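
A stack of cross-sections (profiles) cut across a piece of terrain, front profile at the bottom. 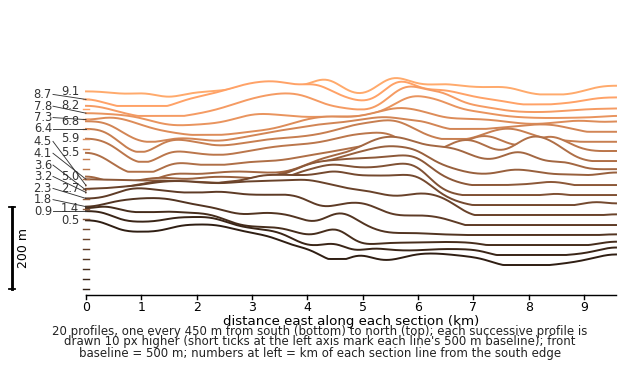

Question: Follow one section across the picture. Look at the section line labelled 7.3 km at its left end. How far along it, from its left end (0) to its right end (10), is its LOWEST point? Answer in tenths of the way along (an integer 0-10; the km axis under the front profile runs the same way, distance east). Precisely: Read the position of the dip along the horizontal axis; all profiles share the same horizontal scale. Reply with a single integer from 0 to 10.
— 2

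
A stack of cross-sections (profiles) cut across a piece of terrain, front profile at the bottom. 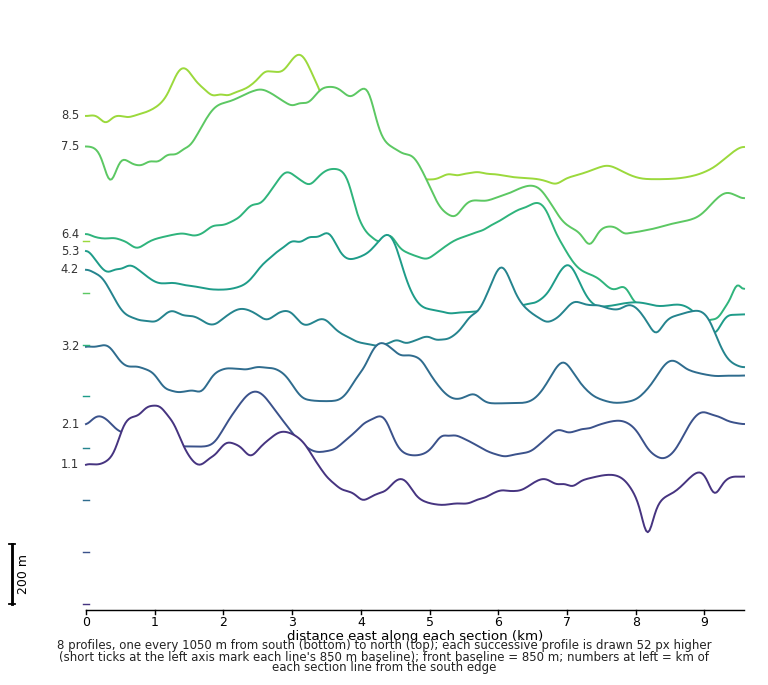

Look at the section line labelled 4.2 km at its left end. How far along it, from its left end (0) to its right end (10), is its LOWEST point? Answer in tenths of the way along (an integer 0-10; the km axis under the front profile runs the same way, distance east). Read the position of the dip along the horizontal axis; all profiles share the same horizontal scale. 10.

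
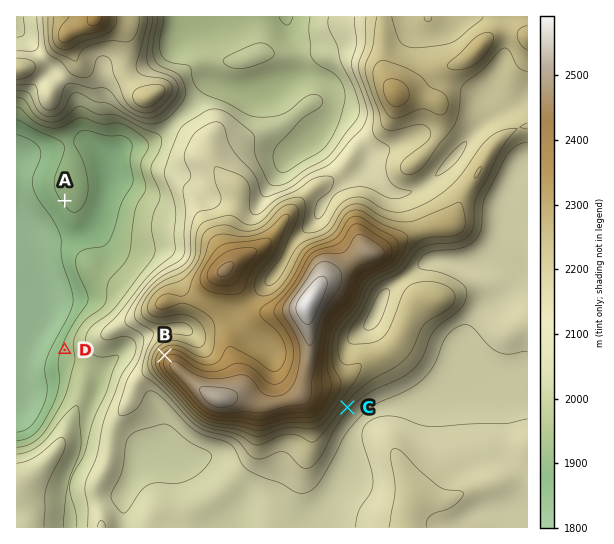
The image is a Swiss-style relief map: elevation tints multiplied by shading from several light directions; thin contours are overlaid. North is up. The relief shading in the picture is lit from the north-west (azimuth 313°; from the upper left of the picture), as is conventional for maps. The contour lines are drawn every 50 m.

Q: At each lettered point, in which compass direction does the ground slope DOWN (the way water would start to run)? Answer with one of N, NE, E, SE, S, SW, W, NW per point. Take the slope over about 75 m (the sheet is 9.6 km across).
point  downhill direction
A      SW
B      NW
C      SE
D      W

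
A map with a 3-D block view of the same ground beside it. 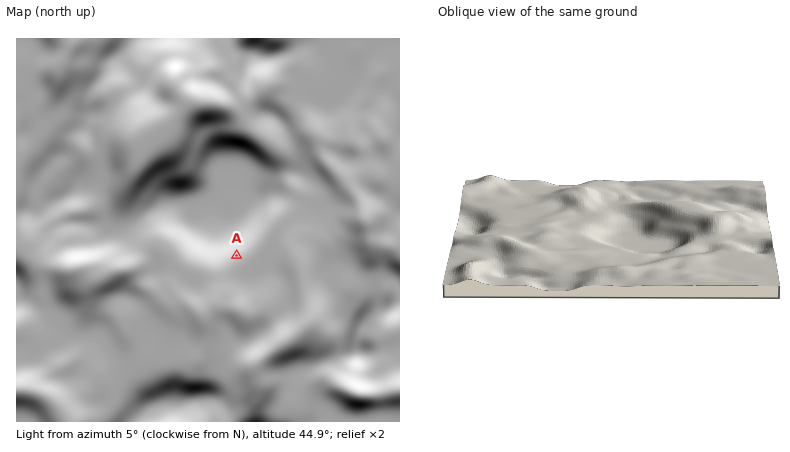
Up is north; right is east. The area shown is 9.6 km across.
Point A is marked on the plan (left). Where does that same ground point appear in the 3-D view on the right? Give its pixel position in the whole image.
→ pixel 591 239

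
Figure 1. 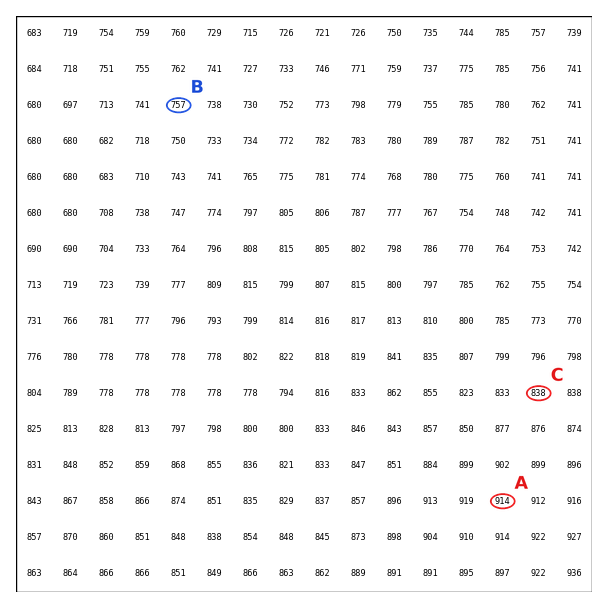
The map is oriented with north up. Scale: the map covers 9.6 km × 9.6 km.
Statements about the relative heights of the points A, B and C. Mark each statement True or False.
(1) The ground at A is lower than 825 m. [False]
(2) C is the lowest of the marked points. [False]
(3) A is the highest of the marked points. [True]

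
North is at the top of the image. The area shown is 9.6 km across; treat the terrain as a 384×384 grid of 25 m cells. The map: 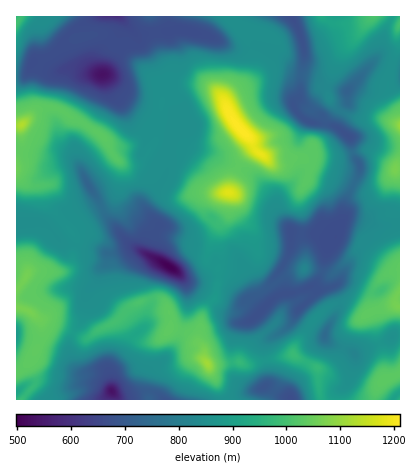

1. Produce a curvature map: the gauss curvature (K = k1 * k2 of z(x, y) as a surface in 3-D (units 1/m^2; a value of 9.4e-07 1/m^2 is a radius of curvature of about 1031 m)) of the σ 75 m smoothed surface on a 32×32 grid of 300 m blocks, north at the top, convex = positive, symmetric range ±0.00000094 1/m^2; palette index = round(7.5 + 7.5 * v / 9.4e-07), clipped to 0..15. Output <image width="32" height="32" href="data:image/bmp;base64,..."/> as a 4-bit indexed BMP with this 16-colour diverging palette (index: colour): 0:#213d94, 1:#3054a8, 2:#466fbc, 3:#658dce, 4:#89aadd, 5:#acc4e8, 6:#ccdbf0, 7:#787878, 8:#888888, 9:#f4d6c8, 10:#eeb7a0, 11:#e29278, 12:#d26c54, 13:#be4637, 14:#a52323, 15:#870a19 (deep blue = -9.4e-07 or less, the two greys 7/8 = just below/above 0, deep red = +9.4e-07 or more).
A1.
<image width="32" height="32" href="data:image/bmp;base64,Qk12AgAAAAAAAHYAAAAoAAAAIAAAACAAAAABAAQAAAAAAAACAAATCwAAEwsAABAAAAAAAAAAlD0hAKhUMAC8b0YAzo1lAN2qiQDoxKwA8NvMAHh4eACIiIgAyNb0AKC37gB4kuIAVGzSADdGvgAjI6UAGQqHAFdodm/2eImGIDnCzniJaIp1Z4d0RXhXh/ll+nR3eIqGeIh4iJqnVXvEmxV3bmd41WinV46FZfl7kLgyuTdYlldnaIiGVl1wdop3dauaRoddhngHl3WJhnd0VjhxT4FmXyaKWHZ4mHQtiP6bZ4d3+XtofJiKiHaWqyZniIyJVZhnh1lId1mY9xJXuXZWZ3R2eHc7eHd3RqPgd2hHc3i6dZeIfoVod2e/dHd3t17RiXiXd3lGh1h6/Fh3h5lL13VmmbyXd2plmCend4eLVleIl1lTeHeYhmc4d1d3eHd3iZh2d4eIhqd42ViHhXP0KIhnd3h3h3N3iJaHh3aCGp1rhndnZmdmiLhWtlmXiVx2d3c5mKpIt3ZGd7Zv9Yx9w4NjqHd8bIdEd4eHdEQ2RpeHZel3dll3+GeHd4d2hmeJWPird3h2iJiIh4lHaPh3fDMEdFd423iFWHd3h4dpcP9c9MP2dWR7dnd3ikaZdtDAObSX1XeIZ1J3eHx6aWZ8x2KQ95iKmHfcV4iHjIdmuVhohWlLiGh1a1d3Z75XlrmIjoZzw7dWrGh4hktVbHZ1d1mIgdh4dr9294dIiIc3dGeHiHWLd3dmUKemh2RXd5emd3h1XDd3d3eViHjNF3inmIh3c2S4iIh3d4d4yWiJtXZ3d5rYiYdXVXiGiWZ3iGeHZXl4"/>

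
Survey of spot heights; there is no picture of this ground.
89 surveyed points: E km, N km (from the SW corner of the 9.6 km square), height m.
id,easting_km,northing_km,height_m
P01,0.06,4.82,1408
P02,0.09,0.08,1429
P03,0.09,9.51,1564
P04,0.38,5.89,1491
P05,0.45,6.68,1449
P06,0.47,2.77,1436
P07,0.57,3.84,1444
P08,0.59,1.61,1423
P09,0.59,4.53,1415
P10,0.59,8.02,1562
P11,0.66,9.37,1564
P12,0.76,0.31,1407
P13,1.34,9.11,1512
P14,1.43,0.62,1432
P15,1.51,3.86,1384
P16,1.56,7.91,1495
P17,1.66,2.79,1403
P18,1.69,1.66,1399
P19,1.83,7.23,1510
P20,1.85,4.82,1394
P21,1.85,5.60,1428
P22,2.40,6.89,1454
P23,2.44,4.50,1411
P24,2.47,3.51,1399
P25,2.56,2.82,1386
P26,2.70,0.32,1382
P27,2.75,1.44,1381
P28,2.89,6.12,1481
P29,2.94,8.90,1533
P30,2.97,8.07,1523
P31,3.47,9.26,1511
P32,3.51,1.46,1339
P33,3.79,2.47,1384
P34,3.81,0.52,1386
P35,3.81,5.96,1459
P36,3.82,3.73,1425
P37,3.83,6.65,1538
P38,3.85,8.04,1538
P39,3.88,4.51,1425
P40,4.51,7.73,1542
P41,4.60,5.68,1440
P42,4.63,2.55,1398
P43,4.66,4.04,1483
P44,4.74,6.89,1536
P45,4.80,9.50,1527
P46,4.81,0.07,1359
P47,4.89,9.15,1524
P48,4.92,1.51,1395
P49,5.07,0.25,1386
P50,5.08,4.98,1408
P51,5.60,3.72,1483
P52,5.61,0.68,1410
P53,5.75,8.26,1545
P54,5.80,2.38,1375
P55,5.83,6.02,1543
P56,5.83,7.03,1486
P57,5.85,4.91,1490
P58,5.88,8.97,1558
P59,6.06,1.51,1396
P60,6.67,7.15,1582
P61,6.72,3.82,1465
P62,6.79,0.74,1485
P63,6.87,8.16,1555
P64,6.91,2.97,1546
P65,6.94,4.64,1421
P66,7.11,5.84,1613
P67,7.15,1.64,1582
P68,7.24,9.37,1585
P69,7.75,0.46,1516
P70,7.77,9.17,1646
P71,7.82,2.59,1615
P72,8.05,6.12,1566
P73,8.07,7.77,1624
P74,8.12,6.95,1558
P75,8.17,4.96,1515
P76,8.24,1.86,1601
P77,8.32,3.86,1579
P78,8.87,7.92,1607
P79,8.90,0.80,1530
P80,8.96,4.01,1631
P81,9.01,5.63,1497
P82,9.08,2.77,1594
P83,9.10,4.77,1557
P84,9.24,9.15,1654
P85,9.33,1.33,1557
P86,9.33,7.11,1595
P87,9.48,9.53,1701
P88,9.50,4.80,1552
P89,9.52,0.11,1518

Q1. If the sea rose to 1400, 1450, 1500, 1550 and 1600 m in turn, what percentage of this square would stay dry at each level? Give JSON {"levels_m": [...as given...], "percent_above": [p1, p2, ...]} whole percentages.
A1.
{"levels_m": [1400, 1450, 1500, 1550, 1600], "percent_above": [85, 63, 50, 27, 9]}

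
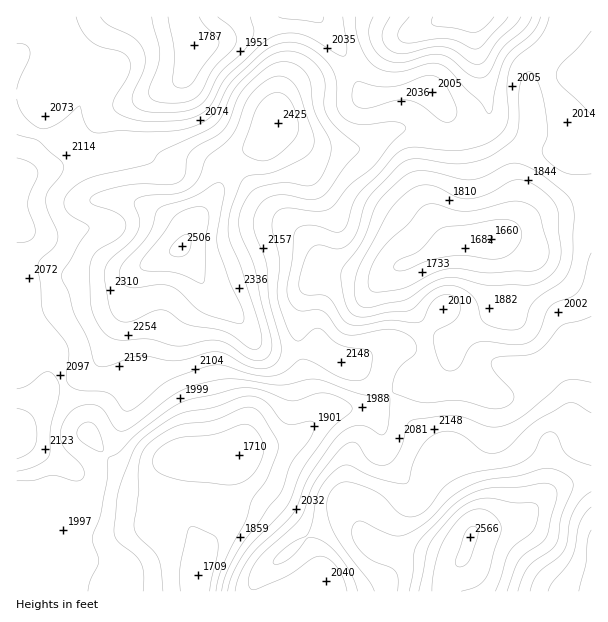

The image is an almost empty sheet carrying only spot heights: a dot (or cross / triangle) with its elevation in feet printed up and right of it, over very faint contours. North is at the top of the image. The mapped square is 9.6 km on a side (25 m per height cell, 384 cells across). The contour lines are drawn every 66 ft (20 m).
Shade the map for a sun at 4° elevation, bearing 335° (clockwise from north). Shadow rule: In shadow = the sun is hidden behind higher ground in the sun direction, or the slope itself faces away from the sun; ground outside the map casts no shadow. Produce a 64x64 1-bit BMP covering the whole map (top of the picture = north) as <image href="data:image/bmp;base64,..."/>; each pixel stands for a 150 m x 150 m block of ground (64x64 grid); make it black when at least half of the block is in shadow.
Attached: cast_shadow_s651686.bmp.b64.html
<image width="64" height="64" href="data:image/bmp;base64,Qk0+AgAAAAAAAD4AAAAoAAAAQAAAAEAAAAABAAEAAAAAAAACAAATCwAAEwsAAAIAAAAAAAAA////AAAAAAAAAAAcAAAH/gAAAA+AAAf+AAAAB8AAA/4AAAADwAAB/gAAAADAAAH/AAAAAAAAAf8AAAAAAAAABwAAAAAAAAAPAAAAAAAAAB8AAAAAAAAADyAAAAAAAAAH8AAAAAAAAADwA8AAAAAAAPAP+AAAAAAA4A//wAAAAAAAD//gAAAAAAAP//sAAAAAAA///wAAAAAOD///gAAAAAeH//8AAAAAA4P//wQAAAABgf///gAAAAAA///+AAAAAAB///wAAAAAAD/+AAAAAAAAf/wAAAAAAAR/+AAAAAAADB8AAAAAAAAMDwAAAAAAAAAHAAAAAAAAAAYAAAAAAAAAAAAAAAAAAAAAAAAAAAAAA4AAAQAAAAADwAIDgAAAAAHAAwfgAAAAAAAAT/gAAAAAAADv+AAAAAAAAO/8AAAAAAAB7/4cAAAAA4fn/34AAAADz/P//wAAAAH/////AAAAAf////8AAAAA////n4AAAAB+P///AAAAAD4H//8AAAAAHgH//wAAAAAOAP//AAAAAAYAfB8AAAAAAAAADgAAAAAAAAAGwAAAAAAAAAHAAAAAAAAAAcAAAAAAAAeD4AAOAAAAH8fgAA4AAAB/z+AABgAAAH/f4AAAAAAAf9/wAAAAAAB/3/AAAAAAAD/f8AAAAAAAD9/wAAAAAAABn/AAAAAAAAAP8A=="/>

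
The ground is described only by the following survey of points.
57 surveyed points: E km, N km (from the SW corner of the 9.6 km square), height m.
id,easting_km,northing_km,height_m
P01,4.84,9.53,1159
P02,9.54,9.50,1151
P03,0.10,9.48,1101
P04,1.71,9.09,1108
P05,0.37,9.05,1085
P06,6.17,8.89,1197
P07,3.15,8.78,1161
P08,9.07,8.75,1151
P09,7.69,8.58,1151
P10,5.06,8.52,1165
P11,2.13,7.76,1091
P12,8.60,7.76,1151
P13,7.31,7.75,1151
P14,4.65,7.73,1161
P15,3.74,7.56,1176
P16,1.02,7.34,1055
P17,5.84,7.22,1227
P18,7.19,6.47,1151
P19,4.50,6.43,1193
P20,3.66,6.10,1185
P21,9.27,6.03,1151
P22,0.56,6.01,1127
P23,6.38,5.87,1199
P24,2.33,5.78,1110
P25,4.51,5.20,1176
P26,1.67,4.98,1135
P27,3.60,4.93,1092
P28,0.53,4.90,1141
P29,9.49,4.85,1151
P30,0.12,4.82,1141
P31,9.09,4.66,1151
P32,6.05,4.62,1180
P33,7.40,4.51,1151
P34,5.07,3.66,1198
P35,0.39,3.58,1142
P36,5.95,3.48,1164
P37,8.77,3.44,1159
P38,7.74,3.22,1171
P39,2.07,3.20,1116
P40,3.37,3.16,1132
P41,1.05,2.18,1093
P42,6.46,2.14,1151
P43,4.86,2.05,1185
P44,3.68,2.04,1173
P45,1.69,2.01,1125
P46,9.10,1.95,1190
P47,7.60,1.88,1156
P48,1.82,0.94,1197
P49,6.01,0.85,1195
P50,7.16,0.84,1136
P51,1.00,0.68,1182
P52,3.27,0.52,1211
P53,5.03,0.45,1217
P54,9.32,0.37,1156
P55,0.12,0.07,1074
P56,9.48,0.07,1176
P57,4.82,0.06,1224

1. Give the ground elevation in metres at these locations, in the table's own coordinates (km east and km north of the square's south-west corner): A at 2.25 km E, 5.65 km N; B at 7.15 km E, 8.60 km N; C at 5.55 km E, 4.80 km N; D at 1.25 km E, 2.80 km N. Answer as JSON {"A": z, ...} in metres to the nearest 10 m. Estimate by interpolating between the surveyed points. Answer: {"A": 1100, "B": 1150, "C": 1190, "D": 1130}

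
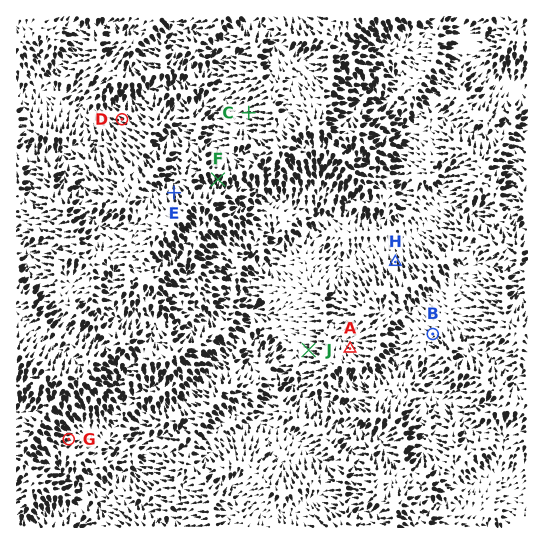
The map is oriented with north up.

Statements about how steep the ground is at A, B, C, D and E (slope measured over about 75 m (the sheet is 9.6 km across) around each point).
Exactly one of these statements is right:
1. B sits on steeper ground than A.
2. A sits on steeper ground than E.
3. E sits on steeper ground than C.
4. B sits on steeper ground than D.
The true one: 3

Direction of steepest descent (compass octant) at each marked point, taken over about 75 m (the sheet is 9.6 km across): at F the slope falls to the S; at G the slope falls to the E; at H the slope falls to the N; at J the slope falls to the W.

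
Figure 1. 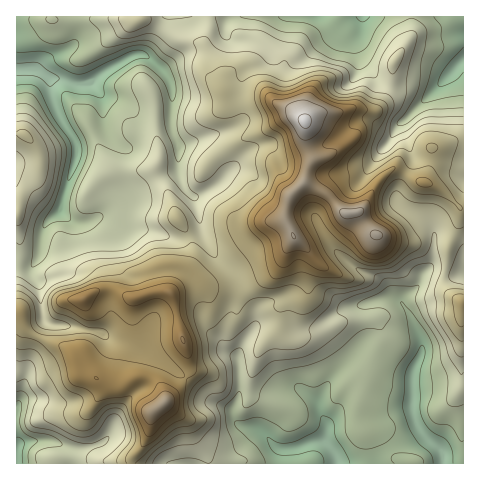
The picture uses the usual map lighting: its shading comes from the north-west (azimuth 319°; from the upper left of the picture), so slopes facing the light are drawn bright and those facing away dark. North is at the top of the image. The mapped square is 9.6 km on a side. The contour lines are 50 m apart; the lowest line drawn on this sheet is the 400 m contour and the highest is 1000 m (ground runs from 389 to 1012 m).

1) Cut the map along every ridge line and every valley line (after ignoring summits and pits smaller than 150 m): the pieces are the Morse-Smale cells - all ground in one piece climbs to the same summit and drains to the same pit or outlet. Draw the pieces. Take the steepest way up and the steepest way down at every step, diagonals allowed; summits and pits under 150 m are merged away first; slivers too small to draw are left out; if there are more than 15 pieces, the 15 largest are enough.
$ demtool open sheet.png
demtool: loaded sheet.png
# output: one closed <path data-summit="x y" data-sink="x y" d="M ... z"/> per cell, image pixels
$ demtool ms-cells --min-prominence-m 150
<path data-summit="305 122" data-sink="33 69" d="M139 16l-123 1 0 247 6 3 9 0 5-5 4-11 4-24 16-16 14 11 8 2 15-6 6 0 21 10 27 3 25 9 16-4 8-6 1-4 10 24 26 24 6 16 27-14 11-12 6-15 7-10-3-9-5-9 0-11 4-14 14-14 4-14 4-8-6-16-1-22-12-12-24-11-24 3-18 0-7-12-1-10-8-13-5-18-4-5-21-5-36-19-5 0z"/><path data-summit="305 122" data-sink="336 463" d="M397 169l-8 2-11 11-14 26-9 5-11 0-18-20-19-9-5 0-12 12-3 10-1 15 5 9 3 9-7 10-6 15-11 12-28 15 13 20 1 11-14 22-4 12 2 35-7 16 0 9 5 8 20 5 19 19 7 1 0 15 180-1 0-254-24-20-23-9z"/><path data-summit="305 122" data-sink="463 60" d="M463 16l-323 0 0 3 5 1 36 19 21 5 4 5 5 18 8 13 1 10 7 12 18 0 24-3 29 15 7 8 1 22 6 15-9 24 23 10 18 20 11 0 9-5 14-26 11-11 8-2 27 14 6-17 1-18 24-7 9-1z"/><path data-summit="165 403" data-sink="33 69" d="M60 211l-16 16-4 24-4 11-5 5-15-2 0 46 5 1 3 15 12 10 32 11 6 7 8 17 34 14 7-1 14-9 11 2 13 10 5 13 15-16 9-15-2-17-7-19-6-32-5-10 18-16 6 1 16 11 32 2-5-16-24-21-12-27-1 4-8 6-16 4-25-9-27-3-21-10-6 0-15 6-8-2z"/><path data-summit="165 403" data-sink="336 463" d="M192 276l-6 1-16 15 5 10 6 32 7 19 2 17-9 15-30 28-3 24-7 11-8 8-1 7 151 1 1-15-7-1-19-19-20-5-5-8 0-9 7-16-2-35 4-12 13-18 0-15-13-21-32-2z"/><path data-summit="165 403" data-sink="17 463" d="M20 311l-4 1 0 136 5-5 5-1 24-1 16 5 4 5 1 13 60 0 2-8 8-8 7-11 3-24 14-11-4-14-8-8-8-4-8 0-14 9-7 1-34-14-8-17-6-7-37-15-9-11z"/><path data-summit="305 122" data-sink="33 69" d="M463 141l-8 0-24 7-1 18-6 16 16 7 21 19 3 0z"/><path data-summit="305 122" data-sink="17 463" d="M50 441l-29 2-5 6 0 14 54 1 0-13-4-5z"/>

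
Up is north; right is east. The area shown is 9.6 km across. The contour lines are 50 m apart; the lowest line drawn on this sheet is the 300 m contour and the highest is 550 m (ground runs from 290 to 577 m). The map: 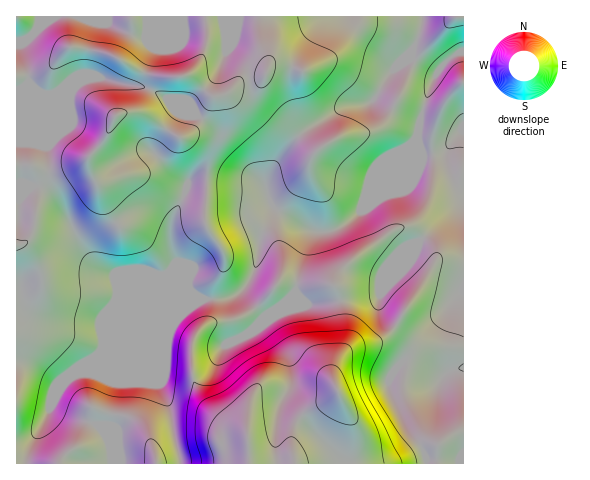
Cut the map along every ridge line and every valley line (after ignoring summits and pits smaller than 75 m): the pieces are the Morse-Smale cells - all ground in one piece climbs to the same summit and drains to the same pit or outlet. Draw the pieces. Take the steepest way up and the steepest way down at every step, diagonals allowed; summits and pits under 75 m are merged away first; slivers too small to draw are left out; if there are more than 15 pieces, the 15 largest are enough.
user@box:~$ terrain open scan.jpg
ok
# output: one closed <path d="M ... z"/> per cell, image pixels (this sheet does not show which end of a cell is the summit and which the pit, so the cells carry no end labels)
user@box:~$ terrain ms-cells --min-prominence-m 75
<path d="M463 16l-39 0-10 32-27 29-13 22-6 5-25 3-38 23-24 25-9 14-7 17-7-6-29 0-30-3-10 4-5 15-12 24-1 26 7 21 11 16 1 7 13 9-22 16-16 22-92 38-10 10-11 17-15 31-8 7-13 2 1 22 447-1z"/><path d="M423 16l-384 1-3 14-8 7-12 4 1 400 12-2 8-7 15-31 11-17 10-10 92-38 14-21 24-17-13-9-1-7-11-16-7-21 1-26 12-24 5-15 10-4 30 3 29 0 7 6 7-17 9-14 24-25 38-23 25-3 6-5 13-22 27-29 7-19z"/><path d="M39 16l-23 1 1 25 11-4 8-7 3-9z"/>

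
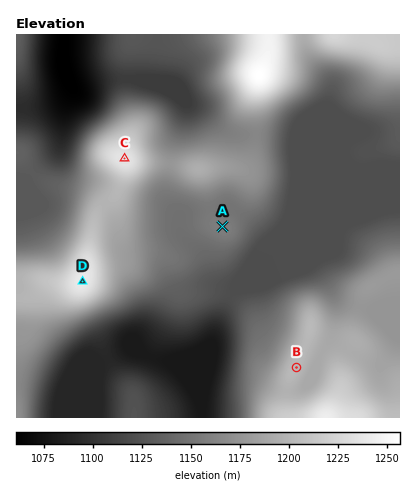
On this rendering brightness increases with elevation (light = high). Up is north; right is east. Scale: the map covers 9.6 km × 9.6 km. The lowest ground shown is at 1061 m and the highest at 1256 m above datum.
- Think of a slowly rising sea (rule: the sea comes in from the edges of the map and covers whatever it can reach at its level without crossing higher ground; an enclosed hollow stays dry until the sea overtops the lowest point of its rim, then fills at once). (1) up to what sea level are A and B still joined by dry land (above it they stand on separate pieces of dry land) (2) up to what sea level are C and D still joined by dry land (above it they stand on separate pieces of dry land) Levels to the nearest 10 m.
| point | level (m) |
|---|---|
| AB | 1120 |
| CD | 1200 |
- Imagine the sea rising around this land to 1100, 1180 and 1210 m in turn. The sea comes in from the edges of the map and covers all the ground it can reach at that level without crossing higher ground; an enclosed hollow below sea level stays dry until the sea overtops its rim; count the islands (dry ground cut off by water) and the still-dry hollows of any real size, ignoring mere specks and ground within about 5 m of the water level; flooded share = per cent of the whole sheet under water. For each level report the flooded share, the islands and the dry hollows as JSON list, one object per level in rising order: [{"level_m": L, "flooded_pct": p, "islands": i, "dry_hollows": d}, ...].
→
[{"level_m": 1100, "flooded_pct": 14, "islands": 0, "dry_hollows": 0}, {"level_m": 1180, "flooded_pct": 76, "islands": 1, "dry_hollows": 0}, {"level_m": 1210, "flooded_pct": 92, "islands": 2, "dry_hollows": 0}]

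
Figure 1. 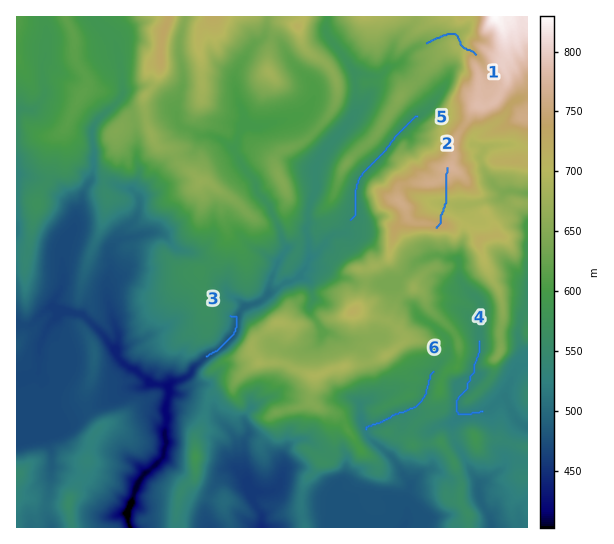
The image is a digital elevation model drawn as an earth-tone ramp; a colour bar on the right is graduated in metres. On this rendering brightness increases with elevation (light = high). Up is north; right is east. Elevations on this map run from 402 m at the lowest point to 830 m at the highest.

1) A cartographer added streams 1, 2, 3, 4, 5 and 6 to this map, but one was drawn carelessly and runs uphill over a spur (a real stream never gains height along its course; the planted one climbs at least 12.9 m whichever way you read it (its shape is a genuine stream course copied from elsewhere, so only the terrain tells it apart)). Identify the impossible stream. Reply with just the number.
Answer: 2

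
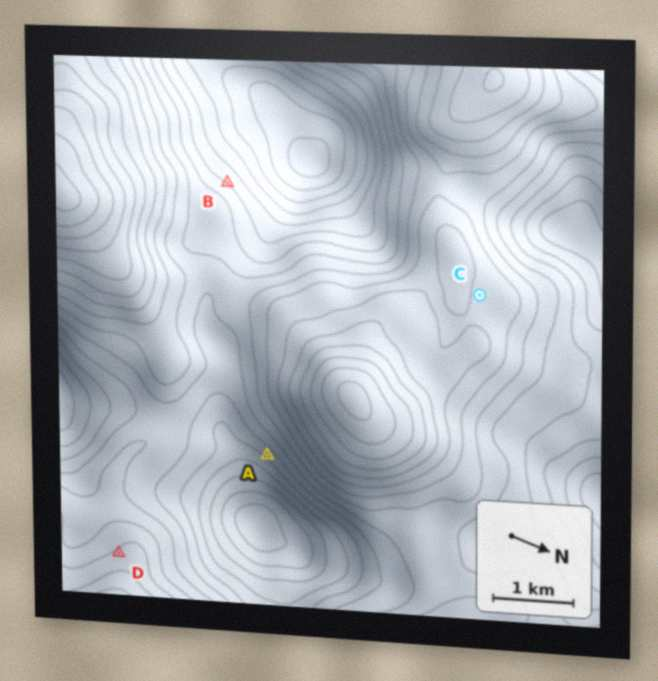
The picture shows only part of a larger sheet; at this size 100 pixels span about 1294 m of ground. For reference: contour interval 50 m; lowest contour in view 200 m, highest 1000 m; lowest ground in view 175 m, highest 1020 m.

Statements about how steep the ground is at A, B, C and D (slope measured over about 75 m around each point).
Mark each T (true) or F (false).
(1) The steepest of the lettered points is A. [T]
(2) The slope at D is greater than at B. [F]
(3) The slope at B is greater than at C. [T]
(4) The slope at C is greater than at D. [F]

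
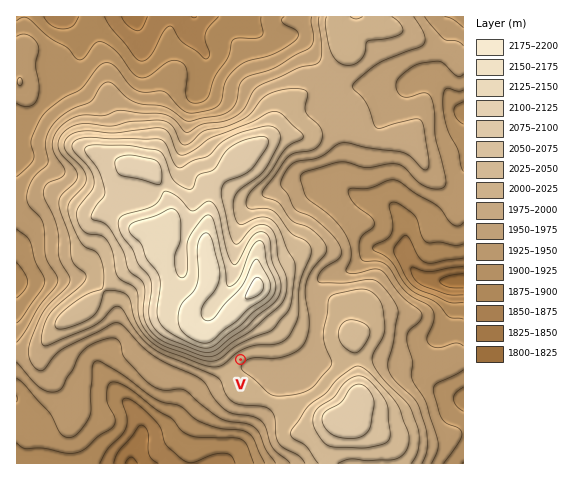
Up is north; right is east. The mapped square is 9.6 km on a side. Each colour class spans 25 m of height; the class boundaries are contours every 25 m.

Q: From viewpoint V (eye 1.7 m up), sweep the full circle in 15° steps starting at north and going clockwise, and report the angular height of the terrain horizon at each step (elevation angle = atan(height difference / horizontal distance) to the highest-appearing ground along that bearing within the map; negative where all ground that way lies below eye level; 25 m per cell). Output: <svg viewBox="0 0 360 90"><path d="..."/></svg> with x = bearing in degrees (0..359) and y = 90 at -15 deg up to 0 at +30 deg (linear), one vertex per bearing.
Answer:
<svg viewBox="0 0 360 90"><path d="M0 42l15 4 15 5 15 3 15 2 15 3 15 0 15-3 15 0 15 2 15 1 15 0 15-1 15 1 15 1 15-1 15-1 15-4 15-4 15-7 15-5 15-1 15 1 15 1"/></svg>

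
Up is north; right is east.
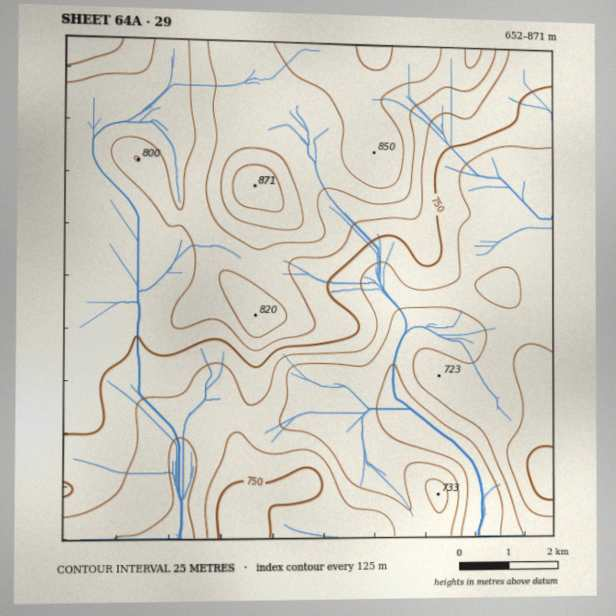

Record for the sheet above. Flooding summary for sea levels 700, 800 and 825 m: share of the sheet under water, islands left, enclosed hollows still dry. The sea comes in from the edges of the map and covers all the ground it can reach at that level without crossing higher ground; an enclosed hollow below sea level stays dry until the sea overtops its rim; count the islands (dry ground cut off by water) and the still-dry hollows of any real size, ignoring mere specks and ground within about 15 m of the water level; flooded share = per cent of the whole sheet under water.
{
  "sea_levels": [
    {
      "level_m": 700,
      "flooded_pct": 12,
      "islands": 0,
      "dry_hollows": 0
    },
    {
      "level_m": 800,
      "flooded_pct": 82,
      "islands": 1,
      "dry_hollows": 0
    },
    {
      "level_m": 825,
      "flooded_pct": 93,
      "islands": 1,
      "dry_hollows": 0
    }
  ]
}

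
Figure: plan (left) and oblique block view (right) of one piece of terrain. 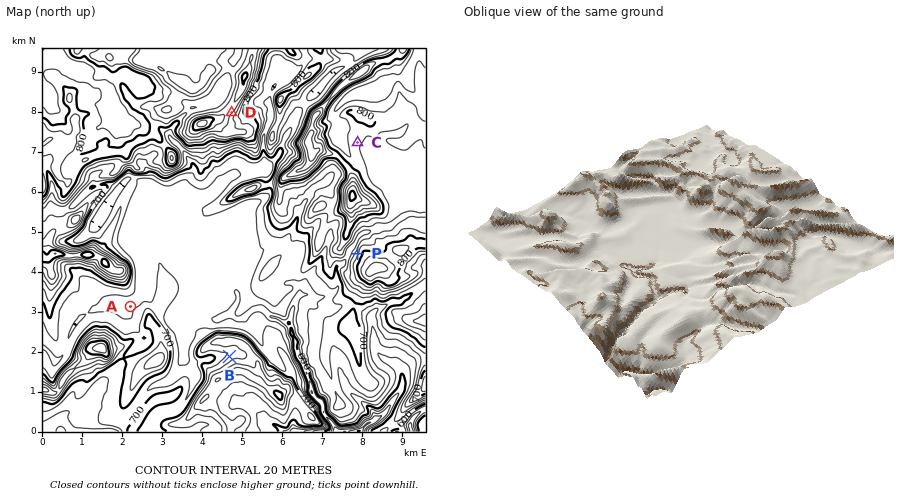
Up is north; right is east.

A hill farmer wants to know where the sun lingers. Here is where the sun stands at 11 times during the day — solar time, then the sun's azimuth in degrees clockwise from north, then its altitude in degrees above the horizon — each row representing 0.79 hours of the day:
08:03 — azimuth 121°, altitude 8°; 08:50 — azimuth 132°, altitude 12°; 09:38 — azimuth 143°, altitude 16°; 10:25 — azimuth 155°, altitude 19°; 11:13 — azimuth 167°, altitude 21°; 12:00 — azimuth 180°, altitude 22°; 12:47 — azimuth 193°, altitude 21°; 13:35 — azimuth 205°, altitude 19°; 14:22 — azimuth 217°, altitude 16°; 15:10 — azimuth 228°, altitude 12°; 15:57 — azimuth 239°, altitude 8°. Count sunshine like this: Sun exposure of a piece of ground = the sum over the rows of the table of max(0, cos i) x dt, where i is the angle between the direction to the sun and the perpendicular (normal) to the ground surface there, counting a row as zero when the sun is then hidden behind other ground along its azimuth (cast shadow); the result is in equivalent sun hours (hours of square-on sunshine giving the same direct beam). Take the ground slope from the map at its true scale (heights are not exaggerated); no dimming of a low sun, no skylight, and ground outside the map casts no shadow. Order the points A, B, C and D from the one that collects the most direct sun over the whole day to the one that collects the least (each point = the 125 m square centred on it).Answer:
D > C > A > B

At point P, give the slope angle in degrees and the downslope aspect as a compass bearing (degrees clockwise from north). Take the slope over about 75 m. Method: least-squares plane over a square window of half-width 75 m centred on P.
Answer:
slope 14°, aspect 294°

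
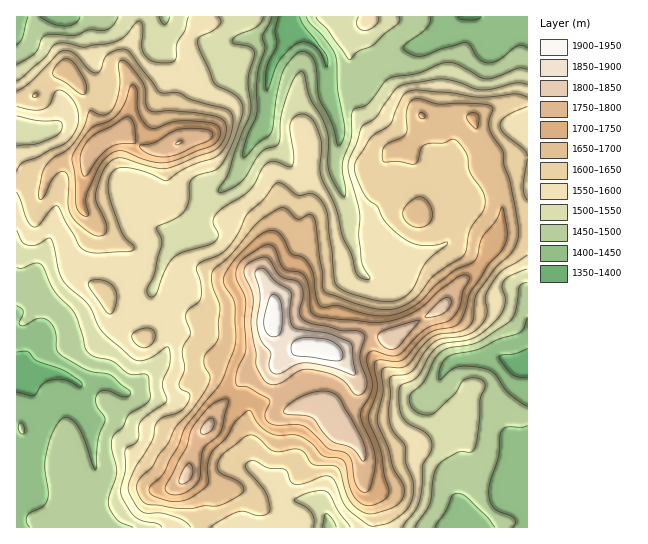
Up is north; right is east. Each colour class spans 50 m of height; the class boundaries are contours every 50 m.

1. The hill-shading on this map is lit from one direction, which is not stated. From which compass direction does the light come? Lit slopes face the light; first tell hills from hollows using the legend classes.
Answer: SW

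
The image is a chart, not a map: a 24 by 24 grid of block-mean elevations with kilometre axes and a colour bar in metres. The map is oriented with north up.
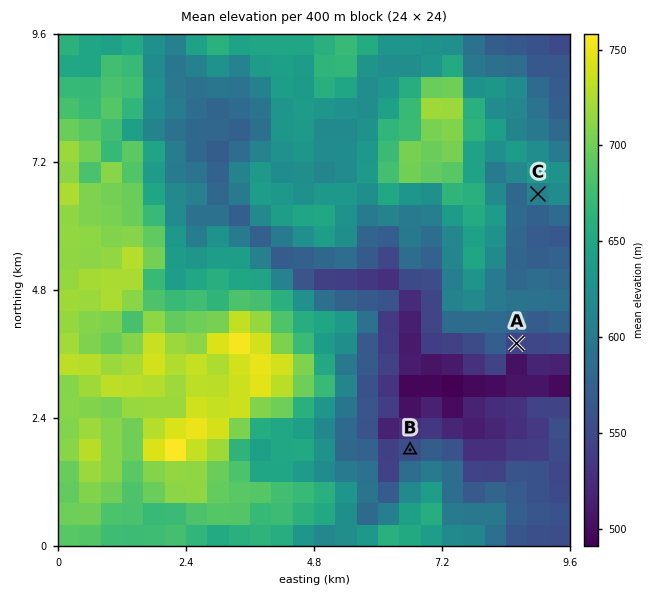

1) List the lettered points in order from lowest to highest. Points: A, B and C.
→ A B C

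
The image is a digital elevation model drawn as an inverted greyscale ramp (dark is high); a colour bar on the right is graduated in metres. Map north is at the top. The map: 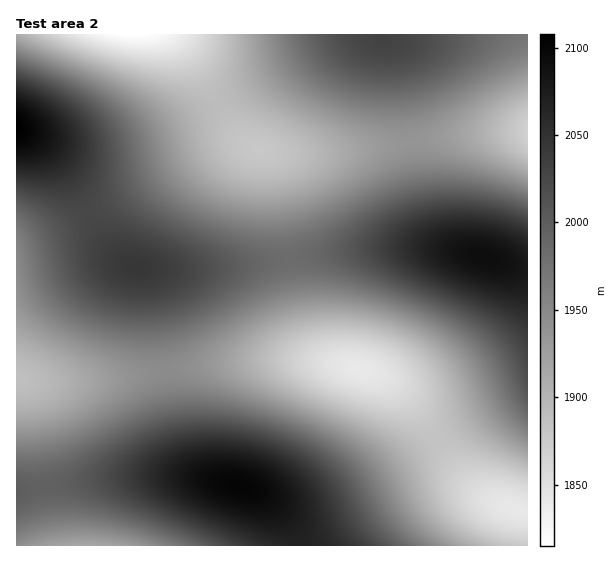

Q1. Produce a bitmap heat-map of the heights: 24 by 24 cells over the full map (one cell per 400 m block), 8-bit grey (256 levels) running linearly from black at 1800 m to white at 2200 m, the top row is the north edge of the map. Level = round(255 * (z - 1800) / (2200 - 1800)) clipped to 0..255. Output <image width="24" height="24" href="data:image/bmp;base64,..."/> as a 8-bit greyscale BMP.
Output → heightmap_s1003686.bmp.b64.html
<image width="24" height="24" href="data:image/bmp;base64,Qk12BgAAAAAAADYEAAAoAAAAGAAAABgAAAABAAgAAAAAAEACAAATCwAAEwsAAAABAAAAAAAAAAAAAAEBAQACAgIAAwMDAAQEBAAFBQUABgYGAAcHBwAICAgACQkJAAoKCgALCwsADAwMAA0NDQAODg4ADw8PABAQEAAREREAEhISABMTEwAUFBQAFRUVABYWFgAXFxcAGBgYABkZGQAaGhoAGxsbABwcHAAdHR0AHh4eAB8fHwAgICAAISEhACIiIgAjIyMAJCQkACUlJQAmJiYAJycnACgoKAApKSkAKioqACsrKwAsLCwALS0tAC4uLgAvLy8AMDAwADExMQAyMjIAMzMzADQ0NAA1NTUANjY2ADc3NwA4ODgAOTk5ADo6OgA7OzsAPDw8AD09PQA+Pj4APz8/AEBAQABBQUEAQkJCAENDQwBEREQARUVFAEZGRgBHR0cASEhIAElJSQBKSkoAS0tLAExMTABNTU0ATk5OAE9PTwBQUFAAUVFRAFJSUgBTU1MAVFRUAFVVVQBWVlYAV1dXAFhYWABZWVkAWlpaAFtbWwBcXFwAXV1dAF5eXgBfX18AYGBgAGFhYQBiYmIAY2NjAGRkZABlZWUAZmZmAGdnZwBoaGgAaWlpAGpqagBra2sAbGxsAG1tbQBubm4Ab29vAHBwcABxcXEAcnJyAHNzcwB0dHQAdXV1AHZ2dgB3d3cAeHh4AHl5eQB6enoAe3t7AHx8fAB9fX0Afn5+AH9/fwCAgIAAgYGBAIKCggCDg4MAhISEAIWFhQCGhoYAh4eHAIiIiACJiYkAioqKAIuLiwCMjIwAjY2NAI6OjgCPj48AkJCQAJGRkQCSkpIAk5OTAJSUlACVlZUAlpaWAJeXlwCYmJgAmZmZAJqamgCbm5sAnJycAJ2dnQCenp4An5+fAKCgoAChoaEAoqKiAKOjowCkpKQApaWlAKampgCnp6cAqKioAKmpqQCqqqoAq6urAKysrACtra0Arq6uAK+vrwCwsLAAsbGxALKysgCzs7MAtLS0ALW1tQC2trYAt7e3ALi4uAC5ubkAurq6ALu7uwC8vLwAvb29AL6+vgC/v78AwMDAAMHBwQDCwsIAw8PDAMTExADFxcUAxsbGAMfHxwDIyMgAycnJAMrKygDLy8sAzMzMAM3NzQDOzs4Az8/PANDQ0ADR0dEA0tLSANPT0wDU1NQA1dXVANbW1gDX19cA2NjYANnZ2QDa2toA29vbANzc3ADd3d0A3t7eAN/f3wDg4OAA4eHhAOLi4gDj4+MA5OTkAOXl5QDm5uYA5+fnAOjo6ADp6ekA6urqAOvr6wDs7OwA7e3tAO7u7gDv7+8A8PDwAPHx8QDy8vIA8/PzAPT09AD19fUA9vb2APf39wD4+PgA+fn5APr6+gD7+/sA/Pz8AP39/QD+/v4A////AGNcWFhcY257iZahqayrpZqMemhWRTctKHVxb3J4gYyYpK20t7StoZF/alZDMiYfHH18fYOLlaCrtby/vbarm4h0X0s5LCMfIHh5fYWOmqWvt7y7t62fjntoVUQ3LiosMWhrcXmEj5qjqaypo5iKeWhXST02NDc+SVRXXWdxfIWNkJCMhHlrXU9DOjU0OUNQYEJGTFVfaG90dXNtZFhMPzUuKiwyPUxecjo+RExVXGFjYVxUSj4zKSIfICYyQVRofTxBSFBXXF9eWlNJPjIoIBwcISo5Sl5yhkZOVl5laWpnYVhNQjcuKCYoLztKW21/j1NeaHF4fHx4cWddUkhBPT1BSlZkdIOQm15reIOKjo2JgnlvZl5ZV1pganaDkJujqGR1g46VmZiUjYR8dG9tbnN7hpKdqK+zsmh6iJKYmpiTjIR9eHV2eoGLlqKstLi4tG9+ipGUk46Hf3hybm1wd4CLlqGrsLKwqHuGjY+NiIB2bWReXFxhaHJ9iZKanp2ZkI6TlJGJf3JmWlBKR0hNVV9pc3uBgoB5b6SknpWIeGhZTEE7ODo/Rk9YYGZoZ2JaT7ixp5iHdGJSRDo0MzU6QklRVllZVU1EOMC1ppWBblxNQTk2NztBSVBWWlpXUUc8MbeqmYZzYVJGPjo7QEdQWGBlaGdiWlBEOZ2OfWtaTEE6ODpASlVga3N5e3lza2BWS3hoV0c6MCoqLjZCUF9teoOJi4iDe3FoYE8/MCMZFRUaJDJCVGV1goyRko+KgnpybQ=="/>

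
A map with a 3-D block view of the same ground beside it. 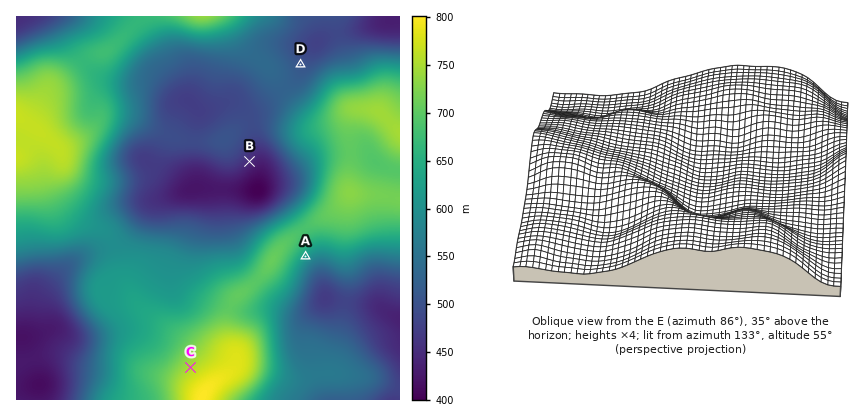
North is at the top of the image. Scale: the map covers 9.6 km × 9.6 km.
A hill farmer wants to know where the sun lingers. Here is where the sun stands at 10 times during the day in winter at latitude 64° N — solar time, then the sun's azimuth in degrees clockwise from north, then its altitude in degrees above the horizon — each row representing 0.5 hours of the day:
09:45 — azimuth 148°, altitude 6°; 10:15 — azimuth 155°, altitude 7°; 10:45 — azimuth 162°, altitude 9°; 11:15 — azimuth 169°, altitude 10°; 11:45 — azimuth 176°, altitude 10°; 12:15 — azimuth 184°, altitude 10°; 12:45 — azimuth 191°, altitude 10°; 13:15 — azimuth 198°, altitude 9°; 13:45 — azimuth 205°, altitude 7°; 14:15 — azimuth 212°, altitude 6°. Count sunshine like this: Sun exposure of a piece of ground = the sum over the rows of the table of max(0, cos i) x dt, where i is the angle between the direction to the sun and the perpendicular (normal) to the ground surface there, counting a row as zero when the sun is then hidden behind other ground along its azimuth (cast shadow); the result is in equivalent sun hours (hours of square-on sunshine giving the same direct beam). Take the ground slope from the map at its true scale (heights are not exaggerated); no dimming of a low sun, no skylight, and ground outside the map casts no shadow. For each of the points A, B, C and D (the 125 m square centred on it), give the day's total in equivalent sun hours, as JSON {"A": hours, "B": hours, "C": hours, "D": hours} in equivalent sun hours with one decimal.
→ {"A": 1.4, "B": 0.9, "C": 0.4, "D": 0.5}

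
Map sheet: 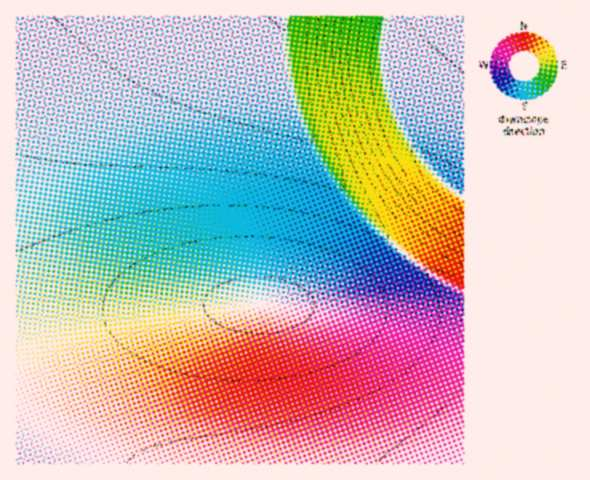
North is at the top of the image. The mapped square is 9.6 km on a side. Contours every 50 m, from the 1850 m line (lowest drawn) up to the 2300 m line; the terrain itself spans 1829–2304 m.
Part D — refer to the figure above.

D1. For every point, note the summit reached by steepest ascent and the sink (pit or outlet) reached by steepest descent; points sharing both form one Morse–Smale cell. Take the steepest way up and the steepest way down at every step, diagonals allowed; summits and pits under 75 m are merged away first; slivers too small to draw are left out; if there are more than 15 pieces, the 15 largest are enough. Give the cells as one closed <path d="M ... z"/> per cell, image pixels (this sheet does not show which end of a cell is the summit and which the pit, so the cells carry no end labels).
<path d="M284 16l-268 1 1 316 19-1 72-16 54-8 60-4 91 1 20-2 23-7 15-8 18-14 14-16 3-3-45-42-17-21-24-34-15-29-11-32-6-23-4-26z"/><path d="M406 255l-17 19-18 14-15 8-23 7-20 2-91-1-60 4-54 8-72 16-19 1-1 130 447 1 1-171-30-17z"/><path d="M463 16l-179 1 0 31 5 32 11 35 16 35 17 28 20 25 52 51 50-61 9 4z"/><path d="M458 193l-8 6-44 56 28 21 29 16 1-93z"/>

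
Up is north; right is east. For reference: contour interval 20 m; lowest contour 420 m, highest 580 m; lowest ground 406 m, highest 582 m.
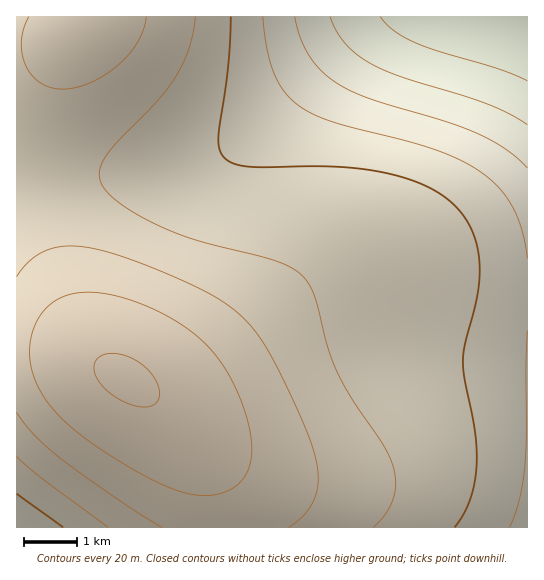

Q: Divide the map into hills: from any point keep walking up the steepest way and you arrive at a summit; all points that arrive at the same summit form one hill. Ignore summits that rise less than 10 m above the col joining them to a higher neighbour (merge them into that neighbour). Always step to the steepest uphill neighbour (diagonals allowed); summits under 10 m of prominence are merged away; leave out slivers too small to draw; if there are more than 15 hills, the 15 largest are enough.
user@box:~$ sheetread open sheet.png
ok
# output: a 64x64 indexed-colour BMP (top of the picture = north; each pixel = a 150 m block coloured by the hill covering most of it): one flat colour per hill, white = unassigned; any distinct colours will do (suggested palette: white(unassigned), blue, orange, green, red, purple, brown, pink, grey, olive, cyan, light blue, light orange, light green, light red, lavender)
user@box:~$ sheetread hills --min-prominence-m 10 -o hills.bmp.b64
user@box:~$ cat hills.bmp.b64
<image width="64" height="64" href="data:image/bmp;base64,Qk12CAAAAAAAAHYAAAAoAAAAQAAAAEAAAAABAAQAAAAAAAAIAAATCwAAEwsAABAAAAAAAAAA////ALR3HwAOf/8ALKAsACgn1gC9Z5QAS1aMAMJ34wB/f38AIr28AM++FwDox64AeLv/AIrfmACWmP8A1bDFABEREREREREREREREREREREREREREREREREREREREREREREREREREREREREREREREREREREREREREREREREREREREREREREREREREREREREREREREREREREREREREREREREREREREREREREREREREREREREREREREREREREREREREREREREREREREREREREREREREREREREREREREREREREREREREREREREREREREREREREREREREREREREREREREREREREREREREREREREREREREREREREREREREREREREREREREREREREREREREREREREREREREREREREREREREREREREREREREREREREREREREREREREREREREREREREREREREREREREREREREREREREREREREREREREREREREREREREREREREREREREREREREREREREREREREREREREREREREREREREREREREREREREREREREREREREREREREREREREREREREREREREREREREREREREREREREREREREREREREREREREREREREREREREREREREREREREREREREREREREREREREREREREREREREREREREREREREREREREREREREREREREREREREREREREREREREREREREREREREREREREREREREREREREREREREREREREREREREREREREREREREREREREREREREREREREREREREREREREREREREREREREREREREREREREREREREREREREREREREREREREREREREREREREREREREREREREREREREREREREREREREREREREREREREREREREREREREREREREREREREREREREREREREREREREREREREREREREREREREREREREREREREREREREREREREREREREREREREREREREREREREREREREREREREREREREREREREREREREREREREREREREREREREREREREREREREREREREREREREREREREREREREREREREREREREREREREREREREREREREREREREREREREREREREREREREREREREREREREREREREREREREREREREREREREREREREREREREREREREREREREREREREREREREREREREREREREREREREREREREREREREREREREREREREREREREREREREREREREREREREREREREREREREREREREREREREREREREREREREREREREREREREREREREREREREREREREREREREREREREREREREREREREREREREREREREREREREREREREREREREREREREREREREREREREREREREREREREREREREREREREREREREREREREREREREREREREREREREREREREREREREREREREREREREREREREREREREREREREREREREREREREREREREREREREREREREREREREREREREREREREREREREREREREREREREREREREREREREREREREREREREREREREREREREREREREREREREREREREREREREREREREREREREREREREREREREREREREREREREREREREREREREREREREREREREREREREREREREREREREREREREREREREREREREREREREREREREREREREREREREREREREREREREREREREREREREREREREREREREREREREREREREREREREREREREREREREREREREREREREREREREREREREREREREREREREREREREREREREREREREREREREREREREREREREREREREREREREREREREREiIiIiIiIiIiERERERERERERERERERERERERERERERESIiIiIiIiIiIiIiIRERERERERERERERERERERERERERIiIiIiIiIiIiIiIiIREREREREREREREREREREREREREiIiIiIiIiIiIiIiIiIRERERERERERERERERERERERESIiIiIiIiIiIiIiIiIiERERERERERERERERERERERERIiIiIiIiIiIiIiIiIiIhEREREREREREREREREREREREiIiIiIiIiIiIiIiIiIiIhERERERERERERERERERERESIiIiIiIiIiIiIiIiIiIiIRERERERERERERERERERERIiIiIiIiIiIiIiIiIiIiIiEREREREREREREREREREREiIiIiIiIiIiIiIiIiIiIiIhERERERERERERERERERESIiIiIiIiIiIiIiIiIiIiIiIRERERERERERERERERERIiIiIiIiIiIiIiIiIiIiIiIiEREREREREREREREREREiIiIiIiIiIiIiIiIiIiIiIiIhERERERERERERERERESIiIiIiIiIiIiIiIiIiIiIiIiIRERERERERERERERERIiIiIiIiIiIiIiIiIiIiIiIiIiEREREREREREREREREiIiIiIiIiIiIiIiIiIiIiIiIiIhERERERERERERERESIiIiIiIiIiIiIiIiIiIiIiIiIiIRERERERERERERERIiIiIiIiIiIiIiIiIiIiIiIiIiIiEREREREREREREREiIiIiIiIiIiIiIiIiIiIiIiIiIiIiERERERERERERESIiIiIiIiIiIiIiIiIiIiIiIiIiIiIhERERERERERER"/>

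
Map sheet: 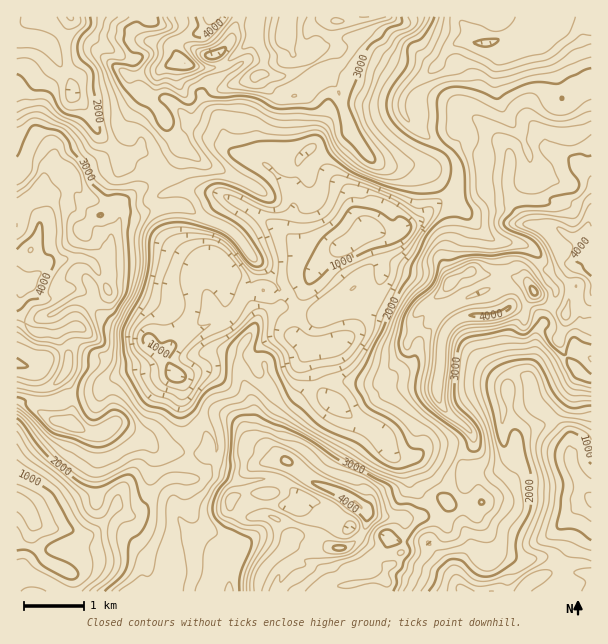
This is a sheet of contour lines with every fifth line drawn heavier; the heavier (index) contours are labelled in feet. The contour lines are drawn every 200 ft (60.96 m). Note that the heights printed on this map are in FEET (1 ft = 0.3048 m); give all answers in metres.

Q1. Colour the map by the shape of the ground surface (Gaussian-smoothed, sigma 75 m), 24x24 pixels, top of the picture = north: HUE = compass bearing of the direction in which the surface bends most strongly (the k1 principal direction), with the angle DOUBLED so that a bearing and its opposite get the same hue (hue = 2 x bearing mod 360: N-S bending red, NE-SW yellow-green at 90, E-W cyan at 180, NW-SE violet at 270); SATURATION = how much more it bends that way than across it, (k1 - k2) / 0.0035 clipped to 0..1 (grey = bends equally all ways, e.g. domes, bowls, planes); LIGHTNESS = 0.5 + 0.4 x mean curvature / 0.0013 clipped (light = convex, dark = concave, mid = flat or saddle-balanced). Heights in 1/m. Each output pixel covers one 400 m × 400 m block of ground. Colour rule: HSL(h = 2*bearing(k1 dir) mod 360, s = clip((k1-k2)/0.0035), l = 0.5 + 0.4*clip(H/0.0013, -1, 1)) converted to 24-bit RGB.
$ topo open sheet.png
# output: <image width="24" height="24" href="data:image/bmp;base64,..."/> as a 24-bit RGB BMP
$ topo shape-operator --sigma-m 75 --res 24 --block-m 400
<image width="24" height="24" href="data:image/bmp;base64,Qk32BgAAAAAAADYAAAAoAAAAGAAAABgAAAABABgAAAAAAMAGAAATCwAAEwsAAAAAAAAAAAAAi5/iVOzUNikVS2s/vnpLo2Bhe1the6RWszmbL2LN7q6Qp2uDTXmDObZUe1vH5sqzX2mUXZR/URZWysWWXcs/C0MSjJ1Xj2tvvVNstCeUa5y0Qz5nZalSrXSKm3mMa4+OuJqGFkdK8ZymwXKCsTjYzrf9E5xRdVne0nbRuyqUKn+PttKxhrrNe5zvZ4DXgaK+LUJihVc5jy8rMIxTi7qfeFZ5rpJ2VHWbjCQdb4QsF5wXuuzWN1nQZkkR/4BdCikh5oo/M4iwbUW1fcNan45YS3o3IFAzl4ptTRkxeF1cnmSBkeGBPiRfS4JfpcyhRyic8Nf0X7DmfvpaNCsSYC8WzgyI0PvnKXLqp3fVy1PcZ3DW483Wg5W6q5yxRHODRXVDfl+HYEhMqqNV0dFbETErlslUUIMpG0ApW6Y/+DsfvmATrBCAzP7/pfD4j82hr2HPcjOsxnOdjY00r8djqVuLuLGQYVamhS2FnE6JpXOUcLxww7ZqS1S1Xb14cY22bYivGzVh38Kfurnu0/j4Xr68X7KXf1tCJA8VRkQWiF0+3VNfeeVfOSqisbx0Ry5KZS19f05gyqyAk/Lt3NP4acPUirvUW2W1qWGtIBxbxurFitGsibd8kVRfc0BKgywzOxotuJJcS0kip/hcturNNxGi0G6heDdpGzInR+WgTP+lzeByJFJ068/DRl+cQD6dxT3NfsPYuc+DlJ1JgmlCZk1CRBwpnCxLbauumD2MtPSkhfzJo0RxIJl9cidjyRhne7dhh7D6/3/aVrsoGkwntMZdOV07Ph5FL3I9pVBCutVcv5FUQ0GVyzbHU0fJl5rKem6xPTjC/v/MNVFVaDg1mMRTIAovsXqZ4qTLVkMfTV4e9dW/ardEN7qIh1K6VA9yQNB8QJVqttpgy+GuKDRcTolrSkyDnVupy16IHnBN//bMQDZmhz1SY1IqGi4+XrtNjfF+4Vyykdf99lZHle3EVXU6IxAVK2o+O7lhT4fG+tHRP4cmTxw1f2sqGjsYJlVCsnG8522T/++xWRw+bmc9g0heF4mz8PvGUiBVDeEPDTEG6+qLzAczlJtOKWKJf7WyQpCYM21DbsYw7mfBPVG+0bbfgnexLoyOOG+E89PgH7ld8rv/2879ysv9FIrDPfHOVTfV2KjIRYvOKsuX61ed27jNL2+KXJWAR16bXF6W06UzZWwaTaVrNmh82JnFbqyxIE1iUK1X/53TbMgMHjkNmTURzPT/EABSiBZQvGVryHzRNh/BfeKuzrSZTE6gU2qAPGNLTSY16lMVovvSVExyOnhiTKeW2qbDJT2TZ0arU9px78X3zMP6oa7s7gWZ0CDTeJLc352Yh71SJkxiwllzz8CTaDRQXTg9WTErPR9OzP/bkEqTfj5lkplNGT4ZOHAqW3UuO05y19+5XZRETCIUMh4BMQoCZON7et/MNclL2LeoOSxtJXAv4aWDuD/daEK/nuT1zPz/pCg4WA0LRaesuquQWpOFSi40k5I1ETAJWbkWfUEvbSBgqL/4z+r8cYXgoyd8417GzKhqWH3CTaDn46zRjTeaNMZBuJouKhEJrRgO0vnzRDOOs7qYlkKVbyk1dVoye8l7LbFWOyN+b7SegdhmV2YuhHo+PX5/LHs624Jnve3DUzddREortVp7u09zx2xrpdv5cNflfy5IZ3Kas2t9aRJDmM2lzPj0g6nVrrnIFRBMfLdr2tiWOTNghFtKX7yOWq6k0OK5W6ZnjRqTp182WC5DntWLheKrXyMwbUQtdGw9bXkzKxEuwJTP0frja2+tZ3m0lRlUMIClb6CbstukZi6jgse7iGagnsPQg8qFtjyLThBTzIp3RFGZluuPnV43TzddjlVjpkxYmH9rK22NnPOfaq5aV4dPNBEroF6YgZetfsumiTmDiNKbVGGujmOrWaU+yYA+JA0mh1Rwv41ij9pDdicMt9ou3Du4c0Y7ZNB+kJvaaZ7Kh+hegHJIaWk3J0p0g6nBttDObnygY1inxZ+DVzdNYXtDnHttrUx1RRtYZkqL0/j24nL87qPbYO/4AJX2o4/+xsjzQUPgv1qctKNVqo+AkGeUJ4xqHmUxpJtJYq2LWG2IrIygrmzCj4mvpH1bYiRYiWfNaOrYizQUFpx/9vnShhkAADMU8wUXivJSZyFjrlVDy6iLpV1YgZ9Xcko0LYhkOKgyYzkoU2UtUWY1cnpOoJd+qVJLY8qbGThywFR9r8/ZIK6qqkoO85DDVNtAB86Ox61eGSJbzn2l2npdsmAzir85hcbfU6eXWCtxPFK5Yc1FU4NoQmpRo7pF"/>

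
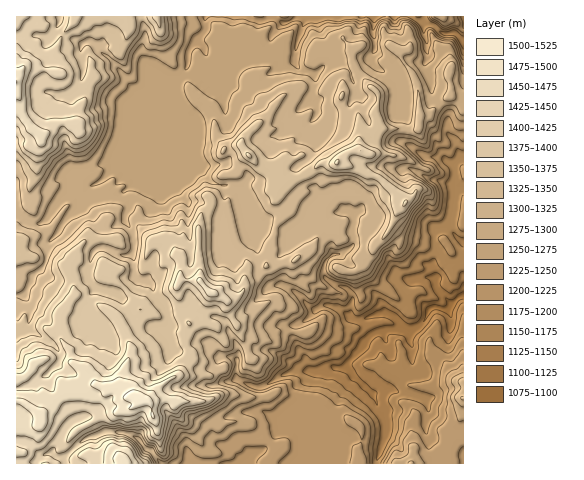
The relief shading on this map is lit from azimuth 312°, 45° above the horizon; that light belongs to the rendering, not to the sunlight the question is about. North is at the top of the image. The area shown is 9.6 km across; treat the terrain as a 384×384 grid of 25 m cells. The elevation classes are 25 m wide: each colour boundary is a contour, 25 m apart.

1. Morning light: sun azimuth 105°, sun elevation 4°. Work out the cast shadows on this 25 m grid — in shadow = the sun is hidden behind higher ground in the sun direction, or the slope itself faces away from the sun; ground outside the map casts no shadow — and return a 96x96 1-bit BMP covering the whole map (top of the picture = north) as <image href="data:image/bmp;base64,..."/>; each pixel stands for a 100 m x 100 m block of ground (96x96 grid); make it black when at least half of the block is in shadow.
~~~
<image width="96" height="96" href="data:image/bmp;base64,Qk2+BAAAAAAAAD4AAAAoAAAAYAAAAGAAAAABAAEAAAAAAIAEAAATCwAAEwsAAAIAAAAAAAAA////AAAAAAAEMPwAAABwAAGHsAAGefwCAAAwAAOf+AAAv/wOBAAAAAOf+MAA3/geBAAAAAAf+OAAz/o+BAAAAAAP8PAAZ/78AAAAAAAP8fAAIfv8AAAAAAAP8fgAAAP8AAAAAAAH8eh4AAB8AAAAAAAH+fz4ABA4AAAAAAQH+fz4AHg4AAAAAAAP+f7AAf4YgAAAAAAP+f4AAf8AwAAAAAAP8/4AADwAAAAAAAAP7/4AAA8AAMAAAAAf//8AAGeAAeAeAAAf//8JgAAMAPB/AAAX//4Lg5gPAAAHwAAH//4HhzwPgAAB4AB////DgDwHwAEAAAD////h8D4P4DOAAAPD///g8D4D4BuAAAPD///w8H8AQAPAAAHn/5/44H8AGAfAAAD4zx/44H+AAAGAAAB4zx/zwD8AABGAAAB53x/3gD8AMDMAAAA7nx//AB4AMAMAAAAfv57+AB4AOAYADAAD/579gBwAOAYAHgAAf8//gDwAcA4ADwAQd8//gjgA8AAAA4AM8d//ghCAwBAAAcGB4f//wwHAwDgAAIGBwP//44EBwYAQAAHBAB//8YADx4AEBgHAAAv/8AAHz4AGDgGAABj/8AAPz4GAGAOAADB/8AA/7xGAAAMAAHA/8YD/7gGAABAAAHg/4cD/7hOAADgAAHgf48D/7hOAAHAAAHAPwcD/7gOYAHAAAHAH4cHv5gCY4HsAAHAH4cP3xgAc8B+AgDAH8MP3xgAc+B/QwDAP+ADzhgAcfAP4QDAP/AHwDgAeHAn8AAAH/gH4DgAOAAH+AAAD/hn+PgAGAAH+AAIH/g//fgAGAAH/AAYH/8f//gACAAH/AA8D/+P//gADAAD/gA8Bn+H//gAAAAH/gAfBz8H//wAAAAH/wAfAwIDf/4AsAAH/4IfAYACf/4B+AAP/4AfAAAGf/4D+AAf/gAfAAAAf/4T+AAP/DAPgAAAP/438AAH+HAPgAAAf/6H8AAHsOALwAAA///B4AAHAMALwAAAAD/BwDgAAMALwAAAAP/7gDzAAAALwAAAAf//AD/AAAADwAAAAH+fDj/gAAADgAAAAB//Bn/wAAADgEAAAH/+B//+AAADgMAAAP/8A//+ABADwMAAA//8A//+ABALgOAAB//+AP/+AAADgAAAD///AP/+IDATAAAAB///gA//cHA7AAAAA///wAf+c/A6AAAAAf//4AP+Y/A6AAAAAB7/8AP2w/A8ACAAAAB+8Avm4/A4AAAAARAY4Afn4/AAAAAAAXAB7Afj4/HAAAgAAeAD/g/z4/PgABgAAeAAfg/zw/PgABgAAeAEPw/3w/PgAAwAAOAMDw/3g+PAAAwAAGAAAB/2A+fAAAwIADAAAD/2A8fjAAwIADAAAHCcAY/gAAwQADAAAHg8Mw/gABhwADAAAHw8egfgABnwABAAAHwMPAcABBnwQBoAAHwOPAcABgDYYAYADHwHPEdgBgBAcAYADn3heM5gBwAAeAcABz/xe84cA4AE+AMAc//5+87AA8AA8AMMe////8fAA8AA8ANMyP///98A="/>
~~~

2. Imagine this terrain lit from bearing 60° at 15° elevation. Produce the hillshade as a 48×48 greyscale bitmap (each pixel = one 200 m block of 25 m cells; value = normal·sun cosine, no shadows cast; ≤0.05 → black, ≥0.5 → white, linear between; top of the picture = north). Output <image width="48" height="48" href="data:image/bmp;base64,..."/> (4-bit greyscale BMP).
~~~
<image width="48" height="48" href="data:image/bmp;base64,Qk32BAAAAAAAAHYAAAAoAAAAMAAAADAAAAABAAQAAAAAAIAEAAATCwAAEwsAABAAAAAAAAAAAAAAABEREQAiIiIAMzMzAERERABVVVUAZmZmAHd3dwCIiIgAmZmZAKqqqgC7u7sAzMzMAN3d3QDu7u4A////AHh5hWZlWe/2inRXiGZneHd3Zn2UV4qIiIiIZmd2jP9Dy2R4h3ZneId3ZoylVXqHeHZod5hnv/QI2laId2Z3iId2Znq3M4p1eFVph3iIdiAK11h3d2eJiHd3ZnvYM4llZlRql3ZTESA8tYl3d4qph3d2Vp3YNIl1VUWKl2ZDNFN8d4VniJiHd3d2es22NHl0M3iYh2VURVaqd3iamHh3h3d5q8uFRplTEImIdmZVVXrKq8y727qJqZmru6llZ3ZSEYiHZ3ZoiLyqq8urzKh4rLqqqpZVVWZTI4iXd2aaiLu5ermKuSOLqamJmVRmZ3dTRkaIdWm6d6upiamppyaqqYd3dlZ3d3VFd0aKhpqpdoqph3q5lDi7qHVmiHZ4d3RYhmeaV6mIZYupdoqVZVmpmVR4iYZoeXR5dXh1WaiHVaqYZollhXmap0aImZd3imWKhIZFeZd2R6mHZWdodaupl3mqqpiHh1V6hIZVaYZlapd4ZXh3V6qYiJmby3d4Y2h6g4dUaIdnqXeYVXdUWZmXecuqlVeGJJqIU3ZVV4iJl3mmNXQkerqZrKeGVliDSKh4Z3ZWVoqXZ5qDNlFauqy5uUZ3hUhVmYinWJdmVZlleahTNVbMuquoZFioIUZ6qYmERodkNpdWipVURnncqJl3VWmTFWirhnhzV2d1R5hou3RVR4nLh4h3ZnmGd2eqZYhUZ4mnVomJqVRVWInKd5h4h3mpZFaYR5hlaKunZniHaXNWeXi5eJdol3iWV1R3ebmGm6qpdmeXnHRomWe5iIdoh3d2iFVni8uYl7qId2iJqmeJmGe5iIdmd3d3mGZme8uIY2aId3d4qXmZd3eZiIdVZ4iIiGZTScpodTWYd4d4mYmYaGV5mIZFeIh3d2YxObl7lkaZh4iIiImYd1R7qXQ1eIh3dmQiWLrOp0aZiHd4iJmHd1Wah1RFeIdmZkIkm63/pzWKh3iHiIh3d3d1Z2RGd3dkQxJr69/blyN6mHeIiHd3d3dUVkJXiGZTNFisuZrNpxJphlaIh3d3d3YzQxaYiIdUaHeZed7bdwJolTeZh3d3d3UiQ1uoiJl2Z3nLz9eIeCNplDi6h3d2eHU0ZZqYiJh2Z4u8yDSYhiSKhFrcqHd3h2VHhXiIiIh2ZniJlUi6c0ipdoztuHdnh2VIhVeZiId2VXd8uFi6YpuoiJztqHdnhmVodWeIiIh1VnedtkfKQbuYiIvcqHZ4dlaIdmdniIdkV4aLpkinRcyYh3nLl3d4dViYdmZ3eIdkaZR8plmVatuGZ4iamHeIZnmIdmd3eJl1eWW9lVqFetqGaaiKuImHZoiHZniHiahliHrJdIt1jLqYm6iclqllaIeHZnd4mXVmdouWVaplnrupmqi5R7hUeYd2Z3d3mERnZpl1R6p1v6qYipqVSZY0ephmZ3d3iGR3ZouDaLxn/4iHiYdVV4ckq6dmd3iIiXWHeKyEmd2c/oiIhndmVYcW3Jh2iJmqmoiYm814uf6oVIiJhWd2VpYq65qImqupq5uru8ybuvkQSw=="/>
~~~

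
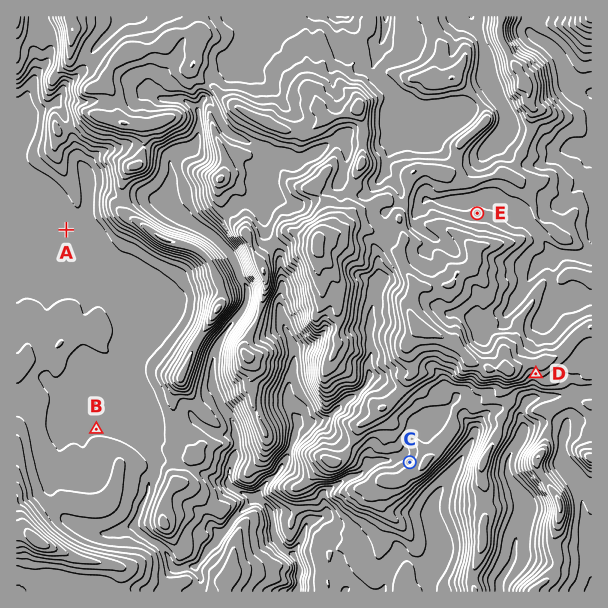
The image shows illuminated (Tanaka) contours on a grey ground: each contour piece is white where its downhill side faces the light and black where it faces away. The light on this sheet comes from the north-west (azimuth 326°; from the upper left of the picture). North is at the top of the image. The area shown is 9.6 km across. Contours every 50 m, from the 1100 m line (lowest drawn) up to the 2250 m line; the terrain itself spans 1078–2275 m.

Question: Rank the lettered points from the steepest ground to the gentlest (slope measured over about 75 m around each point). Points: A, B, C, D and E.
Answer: D C E B A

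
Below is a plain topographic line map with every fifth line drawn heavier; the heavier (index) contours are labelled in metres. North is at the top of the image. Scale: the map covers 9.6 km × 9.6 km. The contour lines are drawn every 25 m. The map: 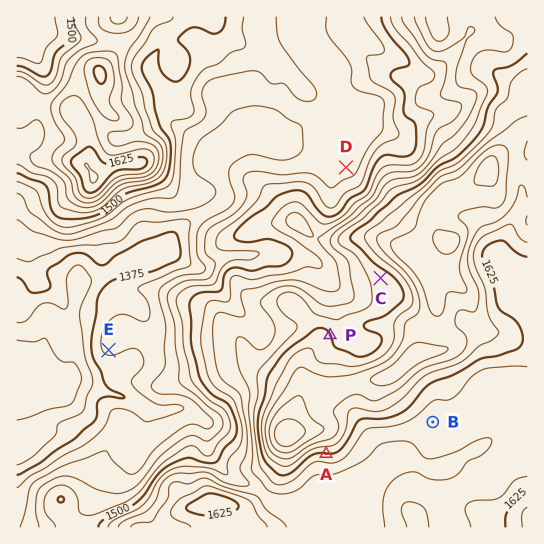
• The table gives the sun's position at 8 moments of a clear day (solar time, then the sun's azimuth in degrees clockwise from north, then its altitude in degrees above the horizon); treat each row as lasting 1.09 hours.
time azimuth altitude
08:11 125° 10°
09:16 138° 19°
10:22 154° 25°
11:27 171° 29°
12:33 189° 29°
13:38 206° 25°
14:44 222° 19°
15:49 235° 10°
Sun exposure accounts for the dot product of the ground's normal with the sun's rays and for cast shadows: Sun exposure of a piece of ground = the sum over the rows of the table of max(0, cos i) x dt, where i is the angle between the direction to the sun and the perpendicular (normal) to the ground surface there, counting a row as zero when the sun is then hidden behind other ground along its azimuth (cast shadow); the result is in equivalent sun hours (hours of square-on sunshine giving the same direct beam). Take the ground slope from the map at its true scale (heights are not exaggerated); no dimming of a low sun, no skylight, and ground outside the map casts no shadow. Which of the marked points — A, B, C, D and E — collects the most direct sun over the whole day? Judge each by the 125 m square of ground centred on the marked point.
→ A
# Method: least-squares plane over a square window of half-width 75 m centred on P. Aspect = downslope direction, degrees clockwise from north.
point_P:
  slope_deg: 5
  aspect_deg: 65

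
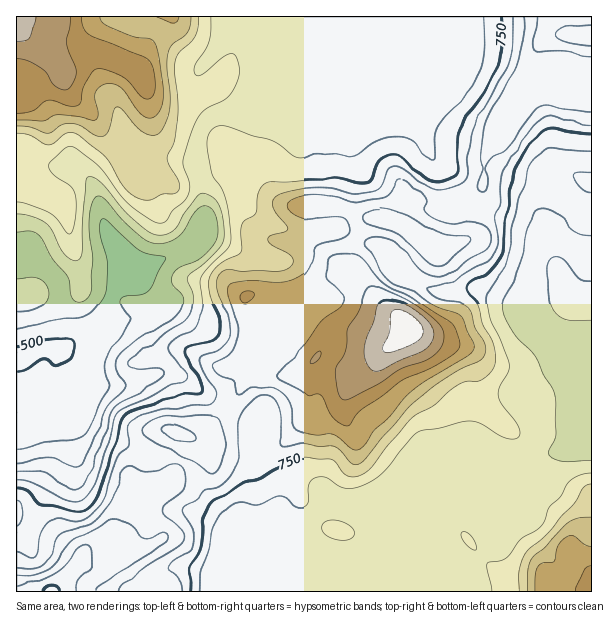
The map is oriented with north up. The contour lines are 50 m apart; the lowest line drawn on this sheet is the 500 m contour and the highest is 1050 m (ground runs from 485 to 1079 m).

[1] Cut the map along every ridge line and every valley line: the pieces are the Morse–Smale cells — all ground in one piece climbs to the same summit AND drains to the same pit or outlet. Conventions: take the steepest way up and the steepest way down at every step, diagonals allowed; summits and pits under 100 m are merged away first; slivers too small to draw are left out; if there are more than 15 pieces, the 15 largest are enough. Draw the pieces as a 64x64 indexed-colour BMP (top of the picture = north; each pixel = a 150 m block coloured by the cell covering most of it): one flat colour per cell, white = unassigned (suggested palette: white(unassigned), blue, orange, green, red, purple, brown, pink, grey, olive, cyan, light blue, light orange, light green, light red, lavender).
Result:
<image width="64" height="64" href="data:image/bmp;base64,Qk12CAAAAAAAAHYAAAAoAAAAQAAAAEAAAAABAAQAAAAAAAAIAAATCwAAEwsAABAAAAAAAAAA////ALR3HwAOf/8ALKAsACgn1gC9Z5QAS1aMAMJ34wB/f38AIr28AM++FwDox64AeLv/AIrfmACWmP8A1bDFAFVVVmZmZmZhERERERERERERERERERERd3d3d3d3d3d3VVVWZmZmZmERERERERERERERERERERF3d3d3d3d3d3dVVVVmZmZmZmERZmEREREREREREREREXd3d3d3d3d3d1VVVVZmZmZmZmZmZmZmZmZmYRERERERd3d3d3d3d3d3VVVVVWZmZmZmZmZmZmZmZmERERERERd3d3d3d3d3d3dVVVVVVWZmZmZmZmZmZmZhERERERERF3d3d3d3d3d3dyJVVVVVVWZmZmZmZmZmEREREREREREXd3d3d3d3d3d3IlVVVVVVVmZmZmZmZmYRERERERERERd3d3d3d3d3d3ciVVVVVVVWZmZmZmZmZmEREREREREREXd3d3d3d3d3dyIlVVVVVVVmZmZmZmZmYRERERERERERF3d3d3d3d3d3IiVVVVVVVVZmZmZmZmZhERERERERERERd3d3d3d3d3ciIlVVVVVVVWZmZmZmZhERERERERERERERF3d3d3d3dyIiVVVVVVVVVmZmZmZhERERERERERERERERERd3d3d3IiIlVVVVVVVVZmZmZmEREREREREREREREREREXd3d3ciIiJVVVVVVVVmZmZmYRERERERERERERERERERF3d3dyIiIlVVVVVVVVZmZmZhEREREREREREREREREREREXd3IiIiVVVVVVVVVmZmZmEREREREREREREREREREREREREiIiJVVVVVVVVVVmZmYRERERERERERERERERERERERESIiIlVVVVVVVVVVZmZhERERERERERERERERERERERERIiIiVVVVVVVVVVVWYREREREREREREREREREREREREREiIiJVVVVVVVVVVVIRERERERERERERERERERERERERESIiJVVVVVVVVVVVIhERERERERERERERERERERERERERIiJVVVVVVVVVVSIiIREREREREREREREREREREREREREiIlUiIiIiVVVSIiIiERERERERERERERERERERERERESIiUiIiIiIiIiIiIiIiIiERERIRERERERERERERERERIiIiIiIiIiIiIiIiIiIiIiESIiIREREREREREREREREiIiIiIiIiIiIiIiIiIiIiIiIiIiERERERERERERERESIiIiIiIiIiIiIiIiIiIiIiIiIiIhERERERERERERERIiIiIiIiIiIiIiIiIiIiIiIiIiIiIREREREREREREREiIiIiIiIiIiIiIiIiIiIiIiIiIiIhERERERERERERESIiIiIiIiIiIiIiIiIiIiIiIiIiIiERERERERERERERIiIiIiIiIiIiIiIiIiIiIiIiIiIhEREREREREREREREiIiIiIiIiIiIiIiIiIiIiIiIiIhERERERERERERERESIiIiIiIiIiIiIiIiIiIiIiIiIhERERERERERERERERIiIjMyIjIiIiIiIiIiIiIiIiIhEREREREREREREREREiIjMzMzMyIiIiIiIiIiIiIiIhERERERERERERERERESIjMzMzMzMyIiIiIiIiIiIiIiERERERERERERERERERMzMzMzMzMzMyIiIiIiIiIiIiIREREREREREREREREREzMzMzMzMzMzMyIiIiIiIiIiIiERERERERERERERERETMzMzMzMzMzMzMiIiIiIiIiIiIRERERERERERERERERMzMzMzMzMzMzMzIiIiIiIiIiIhEREREREREREREREREzMzMzMzMzMzMzMiIiIiIiIiIiISIREREREREYiIERETMzMzMzMzMzMzMyIiIiIiIiIiIiIhEREREYiIiIgRERMzMzMzMzMzMzMzIiIiIiIiIiIiIiIRIiEYiIiIiBEREzMzMzMzMzMzMzMiIiIiIiIiIiIiIiIiIiSIiIiIERETMzMzMzMzMzMzMiIiIiIiIiIiIiIiIiIiREiIiIgRERMzMzMzMzMzMzMyIiIiIiIiIiIiIiIiIiRESIiIiBEREzMzMzMzMzMzMzIiIiIiIiIiIiIiIiIiRERIiIiIgRETMzMzMzMzMzMzMiIiIiIiIiIiIiIiIiREREiIiIiIiIMzMzMzMzMzMzMyIiIiIiIiIiIiIiIiJERERIiIiIiIgzMzMzMzMzMzMzIiIiIiIiIiIiIiIiJEREREiIiIiIiDMzMzMzMzMzMzMyIiIiIiIiIiIiIiIkRERERIiIiIiIMzMzMzMzMzMzMzIiIiIiIiIiIiIiIkREREREiIiIiIgzMzMzMzMzMzMzMzNERERERERERERERERERERIiIiIiDMzMzMzMzMzMzMzMzREREREREREREREREREREiIiIiEMzMzMzMzMzMzMzMzM0RERERERERERERERERERIREREQzMzMzMzMzMzMzMzMzM0RERERERERERERERERERERERDMzMzMzMzMzMzMzMzMzNEREREREREREREREREREREREMzMzMzMzMzMzMzMzMzMzREREREREREREREREREREREQzMzMzMzMzMzMzMzMzMzRERERERERERERERERERERERDMzMzMzMzMzMzMzMzMzNEREREREREREREREREREREREMzMzMzMzMzMzMzMzMzM0REREREREREREREREREREREQzMzMzMzMzMzMzMzMzMzRERERERERERERERERERERERDMzMzMzMzMzMzMzMzMzNERERERERERERERERERERERE"/>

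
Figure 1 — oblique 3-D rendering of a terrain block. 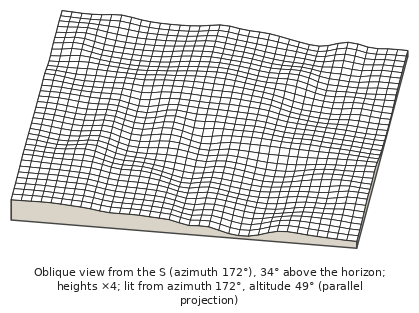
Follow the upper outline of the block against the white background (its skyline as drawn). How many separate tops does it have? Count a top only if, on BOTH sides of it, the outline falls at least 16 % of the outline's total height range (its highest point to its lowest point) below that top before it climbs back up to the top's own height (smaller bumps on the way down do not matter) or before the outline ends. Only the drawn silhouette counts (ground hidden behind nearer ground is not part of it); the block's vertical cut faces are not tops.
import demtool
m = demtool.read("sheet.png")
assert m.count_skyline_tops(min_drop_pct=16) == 1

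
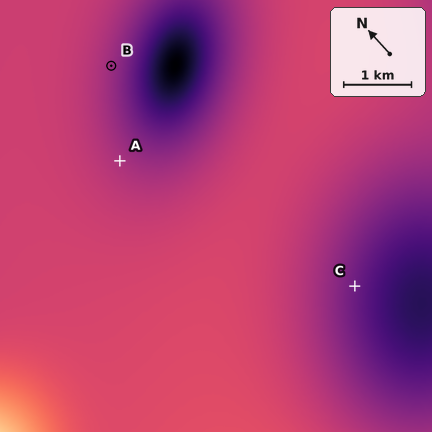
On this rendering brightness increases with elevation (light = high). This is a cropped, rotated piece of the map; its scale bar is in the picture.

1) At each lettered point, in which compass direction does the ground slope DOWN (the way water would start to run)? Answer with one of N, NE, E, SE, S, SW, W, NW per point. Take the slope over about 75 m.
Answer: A E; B SE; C SE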